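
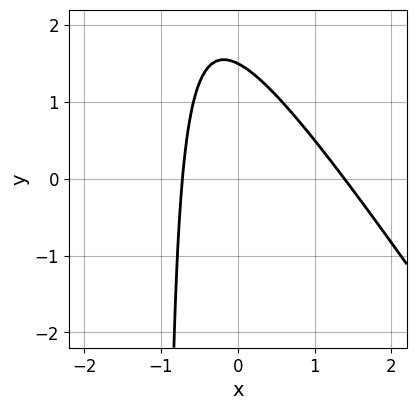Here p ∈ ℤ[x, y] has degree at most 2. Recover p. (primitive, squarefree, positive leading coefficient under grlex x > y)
3*x^2 + 2*x*y - 2*x + 2*y - 3

The degree is 2 — no degree-1 curve has this shape.
Matching integer coefficients to the picture gives p.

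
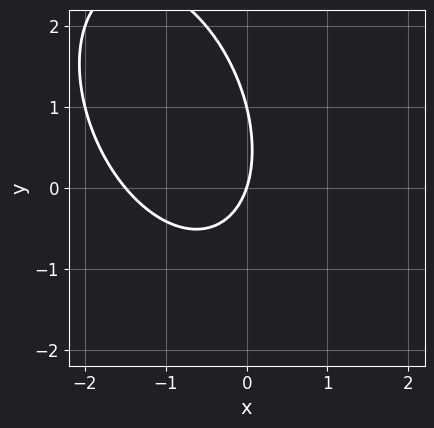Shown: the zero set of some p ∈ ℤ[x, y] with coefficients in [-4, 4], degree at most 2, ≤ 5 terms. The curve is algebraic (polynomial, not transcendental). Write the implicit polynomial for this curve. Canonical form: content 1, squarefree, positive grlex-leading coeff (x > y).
First, degree: the shape is more complex than any degree-1 curve, so deg p = 2.
Then, observable constraints: the y-axis gridline crossings are at y ∈ {0, 1}; it crosses the x-axis at the gridline x = 0.
Finally, fitting integer coefficients to these (and the overall shape) gives p.

2*x^2 + x*y + y^2 + 3*x - y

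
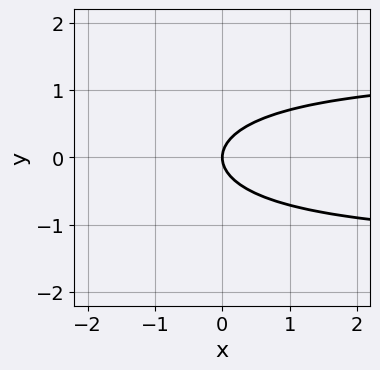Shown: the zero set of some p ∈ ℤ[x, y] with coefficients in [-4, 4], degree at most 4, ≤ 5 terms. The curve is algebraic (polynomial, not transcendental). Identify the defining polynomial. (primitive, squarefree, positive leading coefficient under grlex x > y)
x*y^2 + 3*y^2 - 2*x

The degree is 3 — the shape is more complex than any degree-2 curve.
Symmetries: the y ↦ −y reflection is a symmetry, so y appears only in even powers.
From the visible intercepts: one y-axis crossing is at y = 0; it crosses the x-axis at the gridline x = 0.
These observations pin down the coefficients.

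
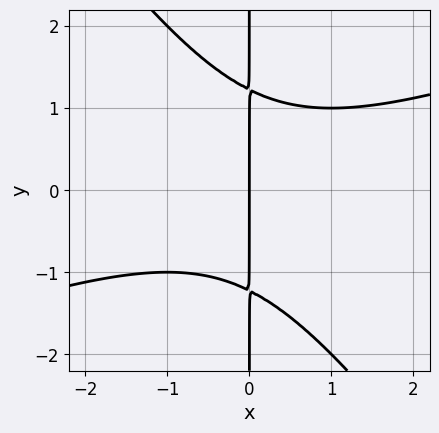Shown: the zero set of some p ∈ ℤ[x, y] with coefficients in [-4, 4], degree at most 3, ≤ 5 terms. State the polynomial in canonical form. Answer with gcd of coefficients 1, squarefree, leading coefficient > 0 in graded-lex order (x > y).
1. The degree is 3 — no degree-2 curve has this shape.
2. Against the integer gridlines: one x-axis crossing is at x = 0; every point of the y-axis in the box is on the curve.
3. The integer polynomial consistent with all of this is the stated p.

x^3 - 2*x^2*y - 2*x*y^2 + 3*x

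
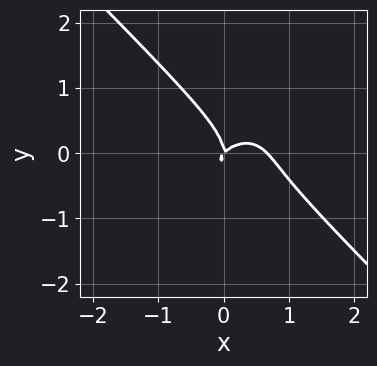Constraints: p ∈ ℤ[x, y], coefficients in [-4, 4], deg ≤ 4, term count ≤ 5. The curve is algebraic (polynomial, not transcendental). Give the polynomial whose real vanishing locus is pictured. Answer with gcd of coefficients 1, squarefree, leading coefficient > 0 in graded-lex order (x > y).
1. The degree is 3 — the shape is more complex than any degree-2 curve.
2. Checking where it meets the axes: it meets the y-axis at y = 0 (among the integer gridlines); it crosses the x-axis at the gridline x = 0.
3. Putting this together gives p.

3*x^3 + 3*y^3 - 2*x^2 + 2*x*y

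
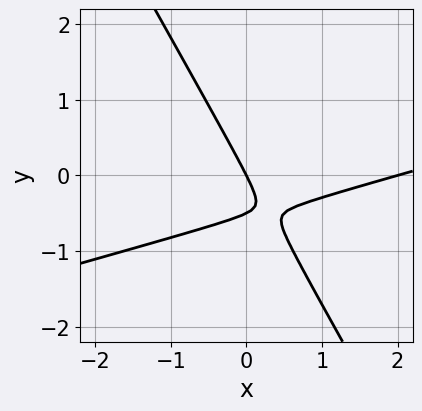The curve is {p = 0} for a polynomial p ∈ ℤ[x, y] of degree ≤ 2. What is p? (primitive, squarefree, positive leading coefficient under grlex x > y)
x^2 - 3*x*y - 2*y^2 - 2*x - y

deg p = 2. No degree-1 curve has this shape.
From the visible intercepts: it meets the y-axis at y = 0 (among the integer gridlines); the x-axis gridline crossings are at x ∈ {0, 2}.
Solving for integer coefficients yields p as stated.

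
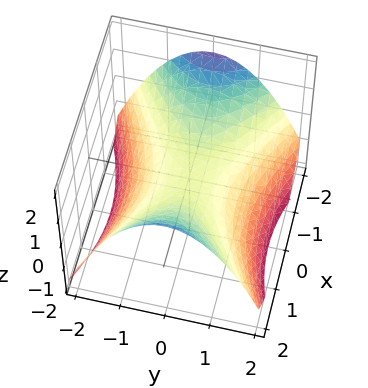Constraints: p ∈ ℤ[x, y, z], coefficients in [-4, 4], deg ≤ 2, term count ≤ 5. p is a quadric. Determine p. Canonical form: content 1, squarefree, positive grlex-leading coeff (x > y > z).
x^2 - 2*y^2 - 3*z

1. The degree is 2 — a hyperbolic paraboloid; a quadric.
2. Symmetries: it's symmetric under x → −x, forcing even powers of x; the y ↦ −y reflection is a symmetry, so y appears only in even powers.
3. From the visible intercepts: one z-axis crossing is at z = 0; it meets the x-axis at x = 0 (among the integer gridlines).
4. Assembling these constraints gives the stated polynomial.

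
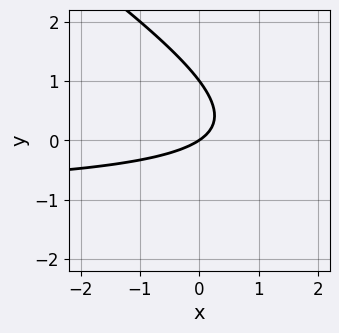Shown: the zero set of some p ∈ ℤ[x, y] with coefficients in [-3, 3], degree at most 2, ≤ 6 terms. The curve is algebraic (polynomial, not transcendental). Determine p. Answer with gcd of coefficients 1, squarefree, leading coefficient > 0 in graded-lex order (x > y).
2*x*y + 3*y^2 + 2*x - 3*y

First, degree: a generic line meets the curve in up to 2 points, so deg p = 2.
Next, observable constraints: among the integer gridlines, it crosses the y-axis at y ∈ {0, 1}; it meets the x-axis at x = 0 (among the integer gridlines).
Finally, matching integer coefficients to the picture gives p.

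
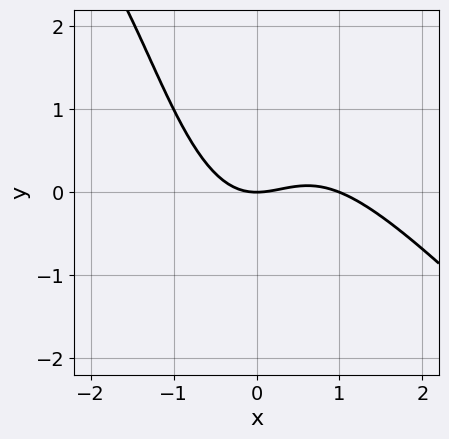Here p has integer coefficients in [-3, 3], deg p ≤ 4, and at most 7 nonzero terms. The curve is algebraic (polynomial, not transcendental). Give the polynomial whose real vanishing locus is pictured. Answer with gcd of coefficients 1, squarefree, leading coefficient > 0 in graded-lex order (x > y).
(a) deg p = 3. A generic line meets the curve in up to 3 points.
(b) Against the integer gridlines: it crosses the y-axis at the gridline y = 0; among the integer gridlines, it crosses the x-axis at x ∈ {0, 1}.
(c) Fitting integer coefficients to these (and the overall shape) gives p.

2*x^3 + 2*x^2*y - 2*x^2 - y^2 + 3*y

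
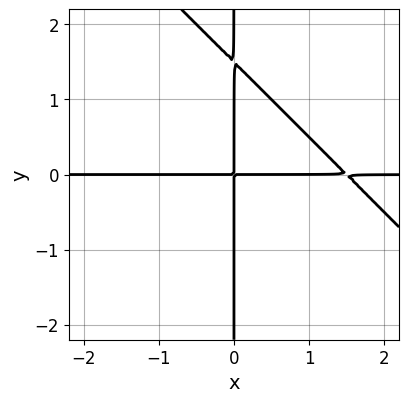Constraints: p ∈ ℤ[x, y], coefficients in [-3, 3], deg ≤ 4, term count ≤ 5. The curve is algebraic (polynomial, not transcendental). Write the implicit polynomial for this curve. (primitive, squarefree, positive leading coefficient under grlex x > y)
(a) deg p = 3. No degree-2 curve has this shape.
(b) Checking where it meets the axes: the visible y-axis segment lies entirely on the curve; every point of the x-axis in the box is on the curve.
(c) Putting this together gives p.

2*x^2*y + 2*x*y^2 - 3*x*y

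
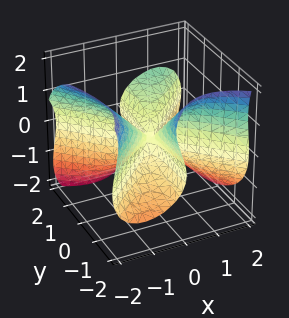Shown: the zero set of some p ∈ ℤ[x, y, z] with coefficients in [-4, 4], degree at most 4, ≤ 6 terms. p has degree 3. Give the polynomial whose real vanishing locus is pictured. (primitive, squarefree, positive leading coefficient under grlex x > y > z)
x^3 - x*y^2 + y*z^2 + z^3

First, degree: the shape is more complex than any degree-2 surface, so deg p = 3.
Next, from the visible intercepts: it meets the x-axis at x = 0 (among the integer gridlines); one z-axis crossing is at z = 0.
Finally, assembling these constraints gives the stated polynomial.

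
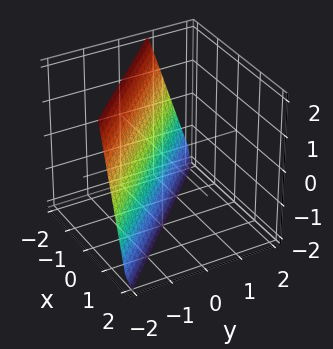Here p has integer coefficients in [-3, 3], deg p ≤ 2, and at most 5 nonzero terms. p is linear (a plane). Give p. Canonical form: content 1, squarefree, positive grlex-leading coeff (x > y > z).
3*x + 3*y + z + 2

1. deg p = 1. The surface is flat (a plane).
2. Against the integer gridlines: it meets the z-axis at z = -2 (among the integer gridlines).
3. Solving for integer coefficients yields p as stated.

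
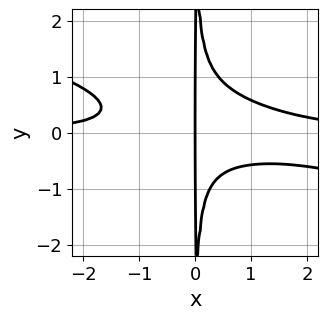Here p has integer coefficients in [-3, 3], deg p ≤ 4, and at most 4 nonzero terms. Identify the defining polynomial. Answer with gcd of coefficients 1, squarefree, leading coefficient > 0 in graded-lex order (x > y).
x^3*y + 3*x^2*y^2 - x^2*y - x

1. deg p = 4. The shape is more complex than any degree-3 curve.
2. Reading off the gridlines: the visible y-axis segment lies entirely on the curve; it meets the x-axis at x = 0 (among the integer gridlines).
3. Solving for integer coefficients yields p as stated.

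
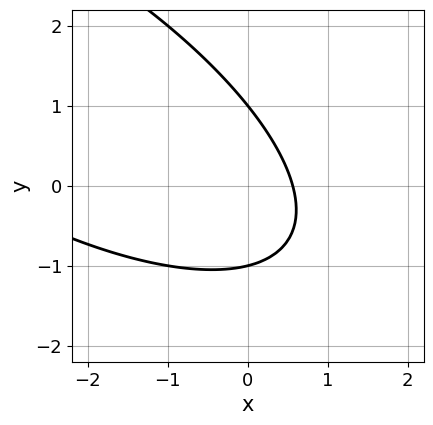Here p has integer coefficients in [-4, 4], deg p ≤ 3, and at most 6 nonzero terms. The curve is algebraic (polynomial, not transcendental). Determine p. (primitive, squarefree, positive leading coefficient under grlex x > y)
First, deg p = 2. No degree-1 curve has this shape.
Then, from the axis intercepts and sections: among the integer gridlines, it crosses the y-axis at y ∈ {-1, 1}.
Finally, matching integer coefficients to the picture gives p.

x^2 + 2*x*y + 2*y^2 + 3*x - 2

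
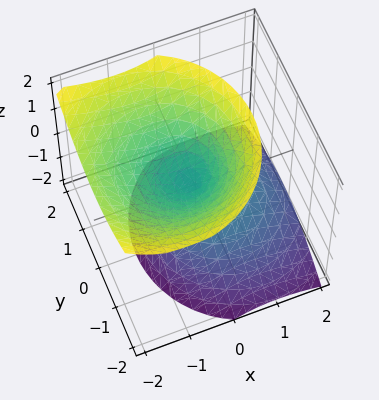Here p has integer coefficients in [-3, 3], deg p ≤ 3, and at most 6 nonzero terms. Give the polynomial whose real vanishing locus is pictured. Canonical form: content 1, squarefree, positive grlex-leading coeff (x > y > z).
x^2 + x*z + y^2 - z^2

The picture has 2 separate pieces.
deg p = 2.
Checking where it meets the axes: it meets the z-axis at z = 0 (among the integer gridlines); one y-axis crossing is at y = 0; it crosses the x-axis at the gridline x = 0.
Solving for integer coefficients yields p as stated.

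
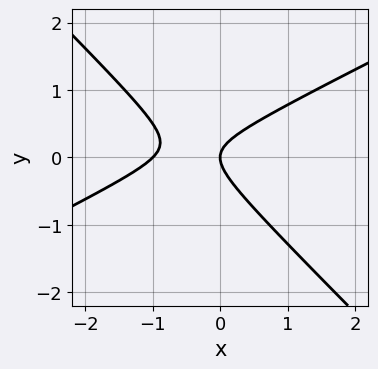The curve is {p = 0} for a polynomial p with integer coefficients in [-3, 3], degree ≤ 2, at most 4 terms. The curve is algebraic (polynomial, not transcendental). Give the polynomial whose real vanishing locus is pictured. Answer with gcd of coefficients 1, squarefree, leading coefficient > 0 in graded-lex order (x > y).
First, the degree is 2 — the shape is more complex than any degree-1 curve.
Then, against the integer gridlines: it meets the y-axis at y = 0 (among the integer gridlines); the x-axis gridline crossings are at x ∈ {-1, 0}.
Finally, together with the visible shape, these determine p as stated.

x^2 - x*y - 2*y^2 + x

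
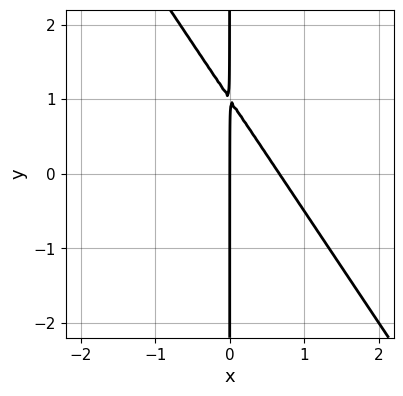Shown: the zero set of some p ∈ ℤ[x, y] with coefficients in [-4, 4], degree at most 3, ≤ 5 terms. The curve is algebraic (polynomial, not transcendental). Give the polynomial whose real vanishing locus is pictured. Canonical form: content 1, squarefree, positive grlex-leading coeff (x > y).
3*x^2 + 2*x*y - 2*x

(a) The degree is 2 — no degree-1 curve has this shape.
(b) From the visible intercepts: every point of the y-axis in the box is on the curve; it meets the x-axis at x = 0 (among the integer gridlines).
(c) Together with the visible shape, these determine p as stated.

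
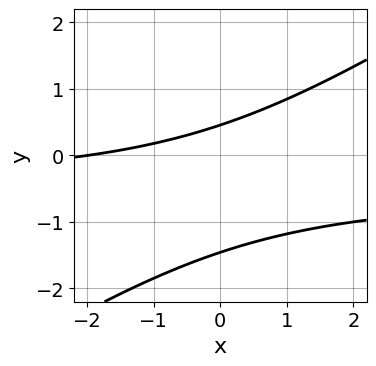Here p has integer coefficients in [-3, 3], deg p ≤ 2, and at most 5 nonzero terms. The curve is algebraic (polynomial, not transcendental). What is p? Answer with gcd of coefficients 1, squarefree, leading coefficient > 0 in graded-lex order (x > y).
2*x*y - 3*y^2 + x - 3*y + 2

(a) Degree: no degree-1 curve has this shape, so deg p = 2.
(b) From the visible intercepts: it meets the x-axis at x = -2 (among the integer gridlines).
(c) Fitting integer coefficients to these (and the overall shape) gives p.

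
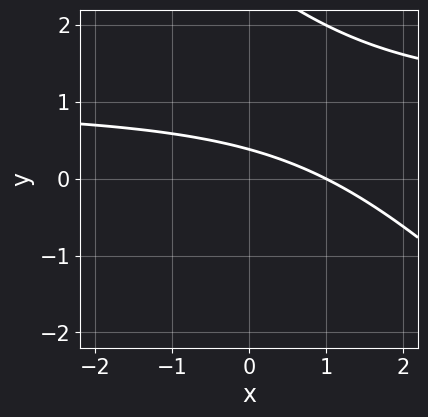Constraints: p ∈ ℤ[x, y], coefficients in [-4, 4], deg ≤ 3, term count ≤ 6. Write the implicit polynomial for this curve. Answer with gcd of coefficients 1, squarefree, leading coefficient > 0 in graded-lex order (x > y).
1. The degree is 2 — the shape is more complex than any degree-1 curve.
2. Reading off the gridlines: it crosses the x-axis at the gridline x = 1.
3. Putting this together gives p.

x*y + y^2 - x - 3*y + 1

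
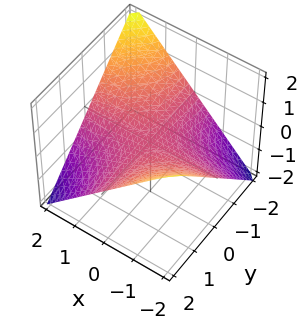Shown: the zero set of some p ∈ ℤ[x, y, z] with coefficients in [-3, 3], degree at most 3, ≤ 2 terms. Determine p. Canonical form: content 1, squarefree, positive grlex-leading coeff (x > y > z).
x*y + 2*z

First, deg p = 2. A hyperbolic paraboloid; a quadric.
Then, checking where it meets the axes: every point of the x-axis in the box is on the surface; every point of the y-axis in the box is on the surface.
Finally, together with the visible shape, these determine p as stated.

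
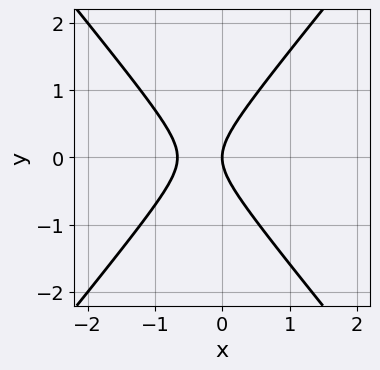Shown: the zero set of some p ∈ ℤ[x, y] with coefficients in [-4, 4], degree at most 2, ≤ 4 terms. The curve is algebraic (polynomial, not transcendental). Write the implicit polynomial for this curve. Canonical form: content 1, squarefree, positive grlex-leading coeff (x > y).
First, degree: no degree-1 curve has this shape, so deg p = 2.
Then, symmetries: the y ↦ −y reflection is a symmetry, so y appears only in even powers.
Then, checking where it meets the axes: one y-axis crossing is at y = 0; one x-axis crossing is at x = 0.
Finally, assembling these constraints gives the stated polynomial.

3*x^2 - 2*y^2 + 2*x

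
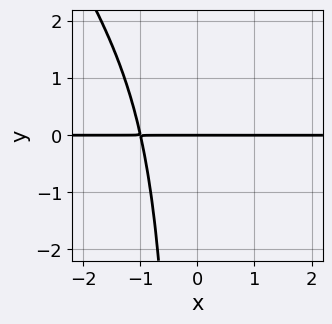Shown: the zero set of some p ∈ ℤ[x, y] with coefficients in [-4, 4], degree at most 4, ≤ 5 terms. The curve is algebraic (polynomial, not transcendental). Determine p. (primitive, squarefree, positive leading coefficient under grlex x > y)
Degree: the shape is more complex than any degree-3 curve, so deg p = 4.
Observable constraints: it meets the y-axis at y = 0 (among the integer gridlines); the visible x-axis segment lies entirely on the curve.
Together with the visible shape, these determine p as stated.

3*x^3*y + 2*x^2*y^2 + 3*y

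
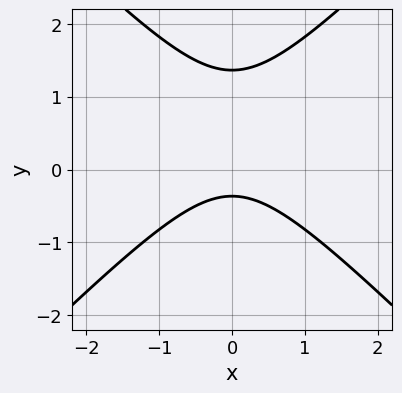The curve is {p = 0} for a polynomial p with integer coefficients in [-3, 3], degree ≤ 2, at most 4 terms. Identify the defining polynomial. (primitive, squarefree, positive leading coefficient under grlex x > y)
(a) deg p = 2. The shape is more complex than any degree-1 curve.
(b) Symmetries: it's symmetric under x → −x, forcing even powers of x.
(c) Checking where it meets the axes: no x-intercept at any integer in the box.
(d) Together with the visible shape, these determine p as stated.

2*x^2 - 2*y^2 + 2*y + 1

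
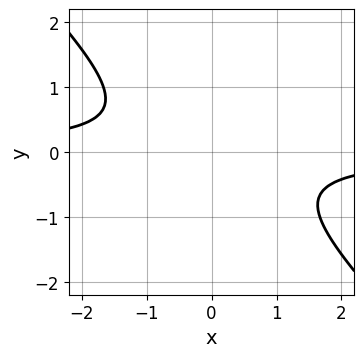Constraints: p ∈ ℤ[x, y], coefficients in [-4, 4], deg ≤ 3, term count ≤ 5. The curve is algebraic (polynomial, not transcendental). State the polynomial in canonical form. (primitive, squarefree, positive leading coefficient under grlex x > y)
3*x*y + 3*y^2 + 2

1. deg p = 2. A generic line meets the curve in up to 2 points.
2. Observable constraints: no x-intercept at any integer in the box; the curve avoids every integer y-axis point in the box.
3. Solving for integer coefficients yields p as stated.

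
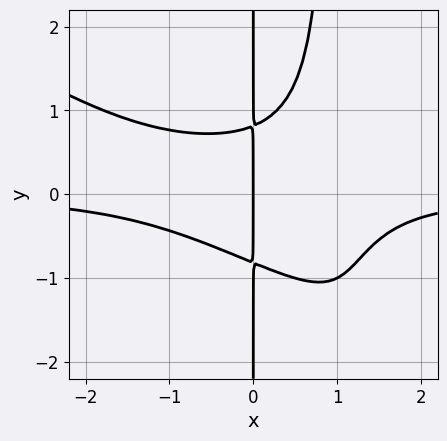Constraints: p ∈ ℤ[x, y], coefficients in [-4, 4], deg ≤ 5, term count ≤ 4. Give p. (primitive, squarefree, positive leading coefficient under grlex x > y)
First, degree: the shape is more complex than any degree-3 curve, so deg p = 4.
Then, from the axis intercepts and sections: it meets the x-axis at x = 0 (among the integer gridlines); every point of the y-axis in the box is on the curve.
Finally, matching integer coefficients to the picture gives p.

2*x^3*y + 3*x^2*y^2 - 3*x*y^2 + 2*x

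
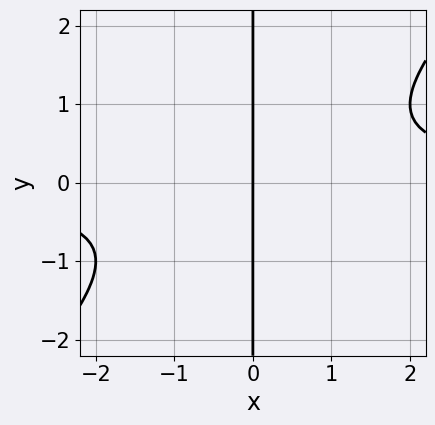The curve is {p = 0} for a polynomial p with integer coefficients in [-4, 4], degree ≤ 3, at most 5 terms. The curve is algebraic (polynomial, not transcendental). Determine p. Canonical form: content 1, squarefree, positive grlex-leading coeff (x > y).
x^2*y - x*y^2 - x

The degree is 3 — no degree-2 curve has this shape.
From the visible intercepts: the visible y-axis segment lies entirely on the curve; one x-axis crossing is at x = 0.
Assembling these constraints gives the stated polynomial.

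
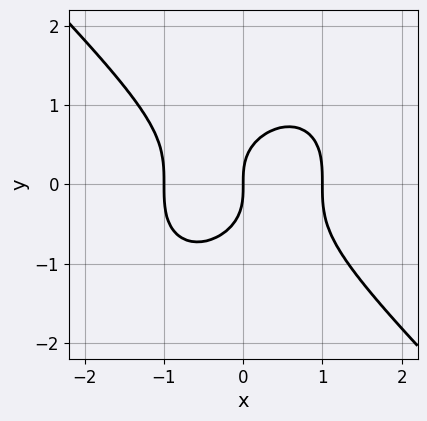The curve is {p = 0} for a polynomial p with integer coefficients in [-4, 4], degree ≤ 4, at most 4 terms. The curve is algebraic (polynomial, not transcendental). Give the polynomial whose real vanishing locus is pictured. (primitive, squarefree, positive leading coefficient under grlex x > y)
x^3 + y^3 - x

First, degree: a generic line meets the curve in up to 3 points, so deg p = 3.
Next, observable constraints: the x-axis gridline crossings are at x ∈ {-1, 0, 1}; it meets the y-axis at y = 0 (among the integer gridlines).
Finally, solving for integer coefficients yields p as stated.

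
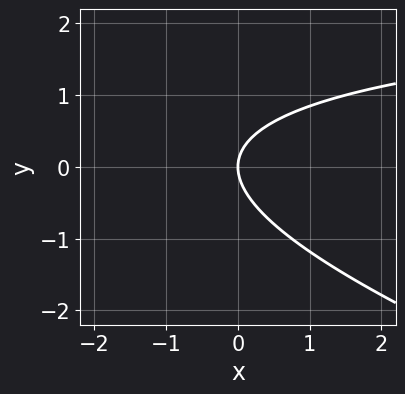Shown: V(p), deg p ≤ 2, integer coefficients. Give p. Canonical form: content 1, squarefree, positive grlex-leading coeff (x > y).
x*y + 3*y^2 - 3*x

deg p = 2.
Against the integer gridlines: it meets the x-axis at x = 0 (among the integer gridlines); it crosses the y-axis at the gridline y = 0.
Solving for integer coefficients yields p as stated.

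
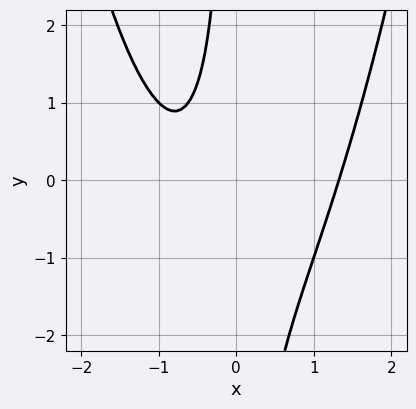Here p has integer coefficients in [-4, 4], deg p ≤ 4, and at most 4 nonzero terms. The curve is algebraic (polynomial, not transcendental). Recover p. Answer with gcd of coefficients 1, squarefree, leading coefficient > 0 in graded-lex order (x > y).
(a) deg p = 3. No degree-2 curve has this shape.
(b) From the axis intercepts and sections: it misses every integer gridline on the y-axis.
(c) Fitting integer coefficients to these (and the overall shape) gives p.

x^3 - x*y - x - 1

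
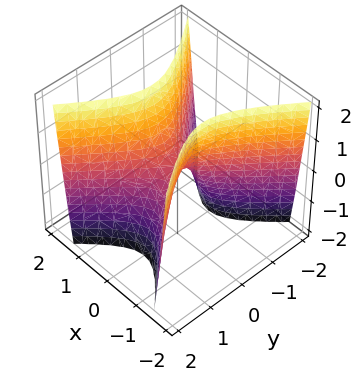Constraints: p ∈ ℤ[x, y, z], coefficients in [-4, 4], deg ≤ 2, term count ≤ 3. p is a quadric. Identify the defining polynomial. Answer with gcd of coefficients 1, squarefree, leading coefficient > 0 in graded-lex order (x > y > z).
3*x^2 - 2*y^2 - z

1. The degree is 2 — a saddle surface; a quadric.
2. Symmetries: mirror symmetry x ↦ −x ⇒ only even powers of x; mirror symmetry y ↦ −y ⇒ only even powers of y.
3. Against the integer gridlines: it meets the z-axis at z = 0 (among the integer gridlines); it crosses the x-axis at the gridline x = 0; one y-axis crossing is at y = 0.
4. Putting this together gives p.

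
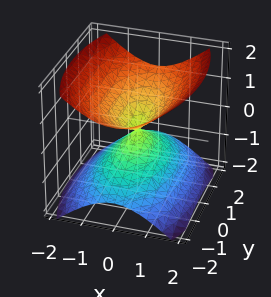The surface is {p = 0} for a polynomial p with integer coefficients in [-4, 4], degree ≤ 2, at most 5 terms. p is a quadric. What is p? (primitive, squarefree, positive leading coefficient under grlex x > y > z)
First, I count 2 distinct pieces. They look like related sheets of one shape, so recover p as a whole.
Next, deg p = 2. A double cone through the origin; a quadric.
Next, symmetries: the y ↦ −y reflection is a symmetry, so y appears only in even powers; mirror symmetry z ↦ −z ⇒ only even powers of z; the x ↦ −x reflection is a symmetry, so x appears only in even powers.
Then, reading off the gridlines: it crosses the y-axis at the gridline y = 0; it crosses the x-axis at the gridline x = 0; it crosses the z-axis at the gridline z = 0.
Finally, these observations pin down the coefficients.

3*x^2 + y^2 - 3*z^2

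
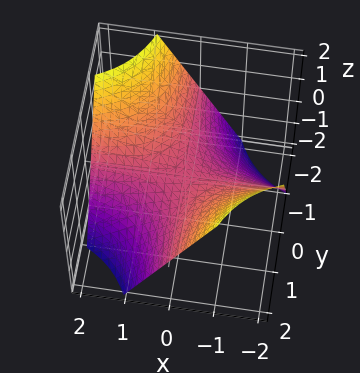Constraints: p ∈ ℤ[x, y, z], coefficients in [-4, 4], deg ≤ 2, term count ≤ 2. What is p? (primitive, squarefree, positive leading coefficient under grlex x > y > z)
x*y + z

The degree is 2 — a hyperbolic paraboloid; a quadric.
From the visible intercepts: the visible y-axis segment lies entirely on the surface; every point of the x-axis in the box is on the surface; it crosses the z-axis at the gridline z = 0.
These observations pin down the coefficients.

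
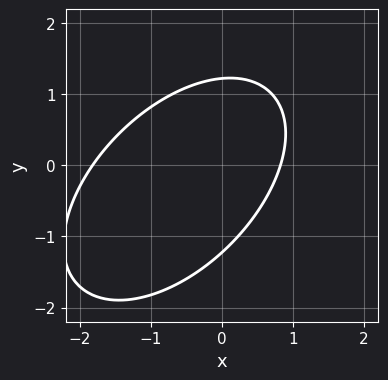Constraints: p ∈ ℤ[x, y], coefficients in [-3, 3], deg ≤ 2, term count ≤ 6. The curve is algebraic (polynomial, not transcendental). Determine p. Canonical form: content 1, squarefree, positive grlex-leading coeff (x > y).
First, deg p = 2. No degree-1 curve has this shape.
Finally, solving for integer coefficients yields p as stated.

2*x^2 - 2*x*y + 2*y^2 + 2*x - 3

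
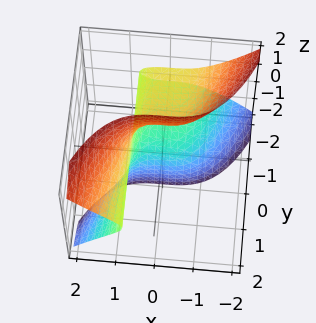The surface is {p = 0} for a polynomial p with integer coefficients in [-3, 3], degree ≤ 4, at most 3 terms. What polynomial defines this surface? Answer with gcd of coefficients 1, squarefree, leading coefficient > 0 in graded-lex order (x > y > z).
First, the degree is 3 — the shape is more complex than any degree-2 surface.
Next, from the axis intercepts and sections: it misses every integer gridline on the y-axis; the surface avoids every integer z-axis point in the box.
Finally, assembling these constraints gives the stated polynomial.

2*x^3 - 3*y*z^2 - 1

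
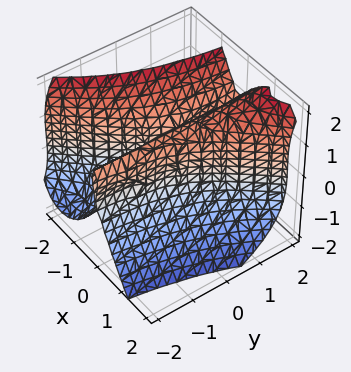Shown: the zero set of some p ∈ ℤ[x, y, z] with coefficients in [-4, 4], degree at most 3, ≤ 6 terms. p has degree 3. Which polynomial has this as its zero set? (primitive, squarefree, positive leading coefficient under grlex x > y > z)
3*x^3 - 3*x^2*y + z^3 - z^2 - x

(a) The degree is 3 — a generic line meets the surface in up to 3 points.
(b) From the visible intercepts: the z-axis gridline crossings are at z ∈ {0, 1}; the visible y-axis segment lies entirely on the surface; one x-axis crossing is at x = 0.
(c) Solving for integer coefficients yields p as stated.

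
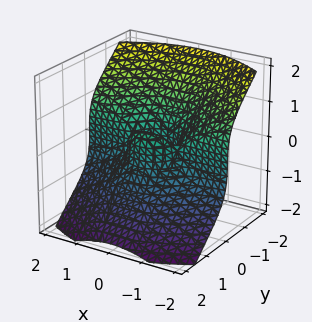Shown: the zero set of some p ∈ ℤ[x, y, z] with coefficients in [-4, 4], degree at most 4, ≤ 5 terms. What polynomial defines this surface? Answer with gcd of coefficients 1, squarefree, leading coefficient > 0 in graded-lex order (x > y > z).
2*x^2*y + 2*y^3 + 2*z^3 - y

First, the degree is 3 — the shape is more complex than any degree-2 surface.
Next, observable constraints: one z-axis crossing is at z = 0; one y-axis crossing is at y = 0; the visible x-axis segment lies entirely on the surface.
Finally, assembling these constraints gives the stated polynomial.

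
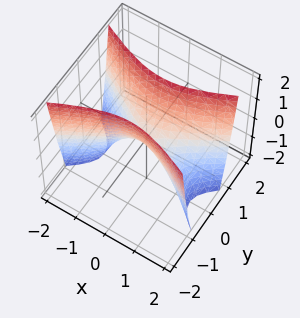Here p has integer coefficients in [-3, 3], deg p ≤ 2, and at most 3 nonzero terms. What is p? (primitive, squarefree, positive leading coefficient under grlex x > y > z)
x^2 - 3*y^2 + z

First, degree: a saddle surface; a quadric, so deg p = 2.
Then, symmetries: the y ↦ −y reflection is a symmetry, so y appears only in even powers; it's symmetric under x → −x, forcing even powers of x.
Then, from the visible intercepts: it meets the x-axis at x = 0 (among the integer gridlines); one z-axis crossing is at z = 0; it crosses the y-axis at the gridline y = 0.
Finally, fitting integer coefficients to these (and the overall shape) gives p.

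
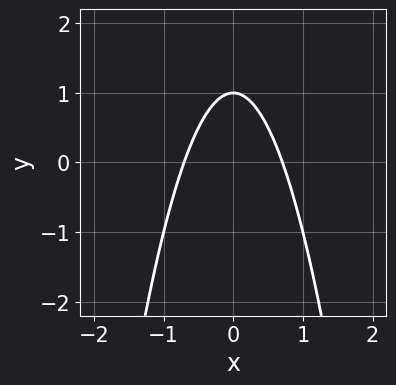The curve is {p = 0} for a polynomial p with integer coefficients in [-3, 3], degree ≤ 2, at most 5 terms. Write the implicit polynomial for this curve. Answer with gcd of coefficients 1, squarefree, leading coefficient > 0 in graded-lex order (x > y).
2*x^2 + y - 1

1. The degree is 2 — a generic line meets the curve in up to 2 points.
2. Symmetries: it's symmetric under x → −x, forcing even powers of x.
3. Against the integer gridlines: it crosses the y-axis at the gridline y = 1.
4. Matching integer coefficients to the picture gives p.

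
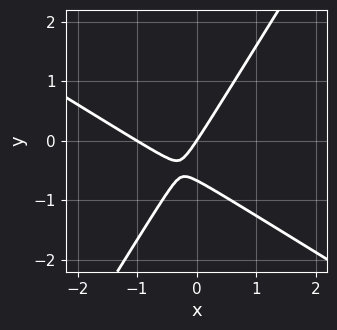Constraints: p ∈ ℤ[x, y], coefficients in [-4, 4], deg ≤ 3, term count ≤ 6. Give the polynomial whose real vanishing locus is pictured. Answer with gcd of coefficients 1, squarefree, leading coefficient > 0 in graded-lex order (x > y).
1. Degree: a generic line meets the curve in up to 2 points, so deg p = 2.
2. From the axis intercepts and sections: among the integer gridlines, it crosses the x-axis at x ∈ {-1, 0}; one y-axis crossing is at y = 0.
3. Putting this together gives p.

3*x^2 + 3*x*y - 3*y^2 + 3*x - 2*y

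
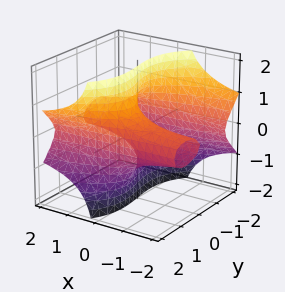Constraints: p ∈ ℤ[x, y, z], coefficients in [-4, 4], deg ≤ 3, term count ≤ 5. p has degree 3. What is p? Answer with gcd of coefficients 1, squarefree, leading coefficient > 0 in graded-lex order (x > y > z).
deg p = 3. No degree-2 surface has this shape.
Checking where it meets the axes: it crosses the y-axis at the gridline y = 0; the visible x-axis segment lies entirely on the surface.
The integer polynomial consistent with all of this is the stated p. Check: (0, 0, -1) on the z-axis lies on the surface, and p(0, 0, -1) = 0. ✓

3*x*z^2 - y^3 + 2*y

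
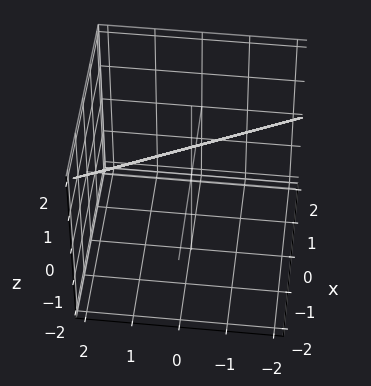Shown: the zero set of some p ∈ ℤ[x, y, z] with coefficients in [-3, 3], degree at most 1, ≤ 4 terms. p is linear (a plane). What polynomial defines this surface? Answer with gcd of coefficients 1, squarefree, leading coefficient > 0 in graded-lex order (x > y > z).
2*x + y + 2*z - 2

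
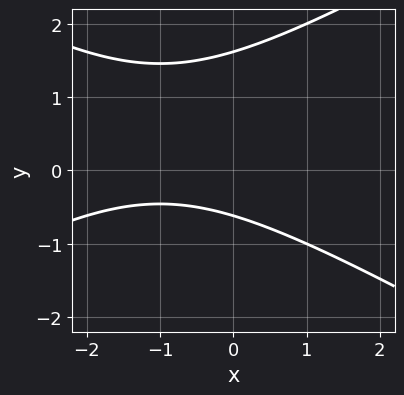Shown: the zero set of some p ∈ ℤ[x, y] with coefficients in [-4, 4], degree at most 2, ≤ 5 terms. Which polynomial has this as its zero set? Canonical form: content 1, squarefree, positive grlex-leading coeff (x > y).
x^2 - 3*y^2 + 2*x + 3*y + 3

First, the degree is 2 — a generic line meets the curve in up to 2 points.
Then, from the visible intercepts: the curve avoids every integer x-axis point in the box.
Finally, assembling these constraints gives the stated polynomial.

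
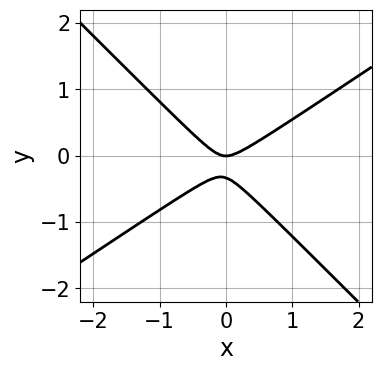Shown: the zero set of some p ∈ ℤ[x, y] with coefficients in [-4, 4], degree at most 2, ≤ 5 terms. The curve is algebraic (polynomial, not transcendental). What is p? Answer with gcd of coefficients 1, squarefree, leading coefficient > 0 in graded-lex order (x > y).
2*x^2 - x*y - 3*y^2 - y

(a) deg p = 2. No degree-1 curve has this shape.
(b) From the axis intercepts and sections: it meets the x-axis at x = 0 (among the integer gridlines); it meets the y-axis at y = 0 (among the integer gridlines).
(c) Solving for integer coefficients yields p as stated.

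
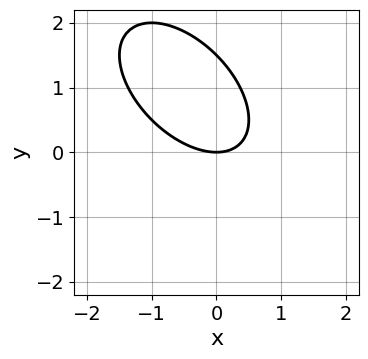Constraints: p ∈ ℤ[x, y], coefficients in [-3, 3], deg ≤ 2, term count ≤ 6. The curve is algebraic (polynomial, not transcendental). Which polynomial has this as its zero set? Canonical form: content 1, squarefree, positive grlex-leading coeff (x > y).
(a) deg p = 2.
(b) From the axis intercepts and sections: it meets the x-axis at x = 0 (among the integer gridlines); it meets the y-axis at y = 0 (among the integer gridlines).
(c) Together with the visible shape, these determine p as stated.

2*x^2 + 2*x*y + 2*y^2 - 3*y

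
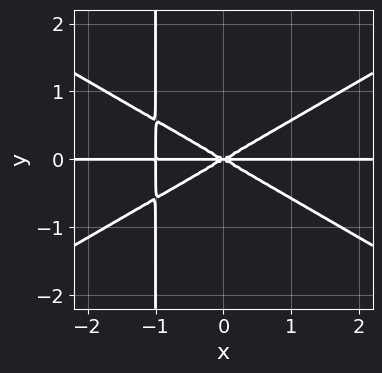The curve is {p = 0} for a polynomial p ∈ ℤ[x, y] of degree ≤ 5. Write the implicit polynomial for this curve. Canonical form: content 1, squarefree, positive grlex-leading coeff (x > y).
x^3*y - 3*x*y^3 + x^2*y - 3*y^3

First, deg p = 4. A generic line meets the curve in up to 4 points.
Then, from the axis intercepts and sections: the visible x-axis segment lies entirely on the curve; it crosses the y-axis at the gridline y = 0.
Finally, the integer polynomial consistent with all of this is the stated p.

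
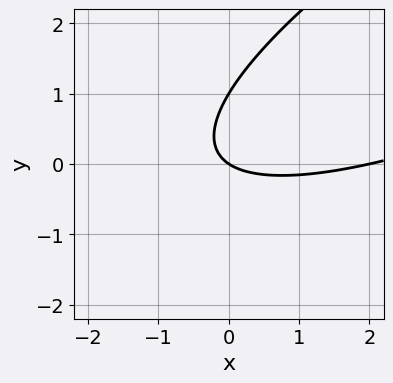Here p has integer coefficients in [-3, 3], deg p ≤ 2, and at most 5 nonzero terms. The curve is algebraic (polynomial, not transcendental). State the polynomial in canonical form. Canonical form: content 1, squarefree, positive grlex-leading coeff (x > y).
x^2 - 3*x*y + 3*y^2 - 2*x - 3*y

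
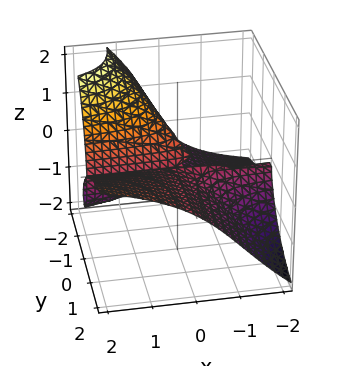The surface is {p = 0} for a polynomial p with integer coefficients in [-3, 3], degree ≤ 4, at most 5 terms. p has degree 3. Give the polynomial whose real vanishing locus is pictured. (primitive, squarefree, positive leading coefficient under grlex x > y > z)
3*x*y^2 - 3*x*y*z - 3*y^2*z - 2*z^3 - 3*y*z

1. The degree is 3 — no degree-2 surface has this shape.
2. From the visible intercepts: every point of the x-axis in the box is on the surface; it meets the z-axis at z = 0 (among the integer gridlines); every point of the y-axis in the box is on the surface.
3. Together with the visible shape, these determine p as stated.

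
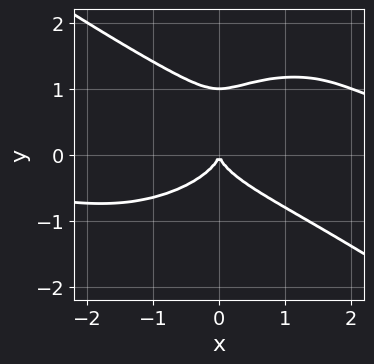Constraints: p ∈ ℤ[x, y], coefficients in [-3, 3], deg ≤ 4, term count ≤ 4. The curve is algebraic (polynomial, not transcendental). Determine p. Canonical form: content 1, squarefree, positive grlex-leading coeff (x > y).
First, deg p = 4. The shape is more complex than any degree-3 curve.
Then, reading off the gridlines: it crosses the x-axis at the gridline x = 0; the y-axis gridline crossings are at y ∈ {0, 1}.
Finally, together with the visible shape, these determine p as stated.

x^3*y + 3*y^4 - 3*y^3 - 2*x^2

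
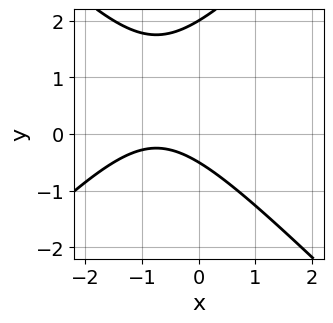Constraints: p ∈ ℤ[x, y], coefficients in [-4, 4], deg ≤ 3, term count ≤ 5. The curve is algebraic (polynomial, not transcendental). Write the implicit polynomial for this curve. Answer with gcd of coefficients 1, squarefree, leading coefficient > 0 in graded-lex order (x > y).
2*x^2 - 2*y^2 + 3*x + 3*y + 2

1. Degree: a generic line meets the curve in up to 2 points, so deg p = 2.
2. Reading off the gridlines: one y-axis crossing is at y = 2; no x-intercept at any integer in the box.
3. Solving for integer coefficients yields p as stated.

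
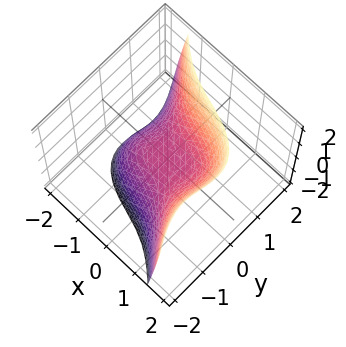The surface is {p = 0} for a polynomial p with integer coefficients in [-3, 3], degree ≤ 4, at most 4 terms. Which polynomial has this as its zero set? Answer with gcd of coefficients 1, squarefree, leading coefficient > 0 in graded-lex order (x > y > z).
First, the degree is 3 — no degree-2 surface has this shape.
Then, reading off the gridlines: one x-axis crossing is at x = 0; it meets the z-axis at z = 0 (among the integer gridlines).
Finally, together with the visible shape, these determine p as stated.

x^3 + 2*x*y^2 + 2*y^3 - 2*z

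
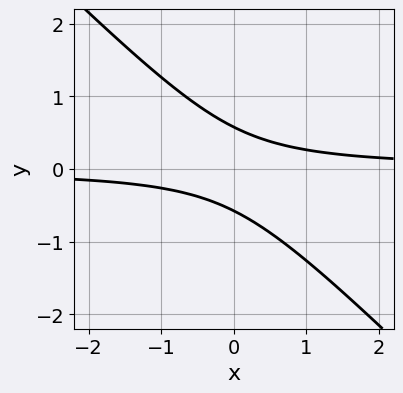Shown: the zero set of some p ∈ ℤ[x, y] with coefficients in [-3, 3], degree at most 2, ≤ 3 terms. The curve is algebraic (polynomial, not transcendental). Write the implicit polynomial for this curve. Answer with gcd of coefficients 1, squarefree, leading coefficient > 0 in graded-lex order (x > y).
3*x*y + 3*y^2 - 1

(a) deg p = 2. The shape is more complex than any degree-1 curve.
(b) Observable constraints: the curve avoids every integer x-axis point in the box.
(c) Solving for integer coefficients yields p as stated.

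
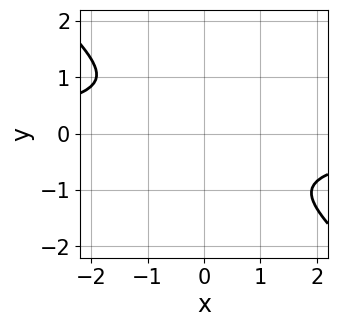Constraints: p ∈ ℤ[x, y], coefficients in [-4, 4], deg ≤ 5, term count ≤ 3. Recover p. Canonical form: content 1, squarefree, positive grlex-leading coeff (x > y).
1. deg p = 4. The shape is more complex than any degree-3 curve.
2. Putting this together gives p.

2*x^3*y + 3*y^4 + 3*x^2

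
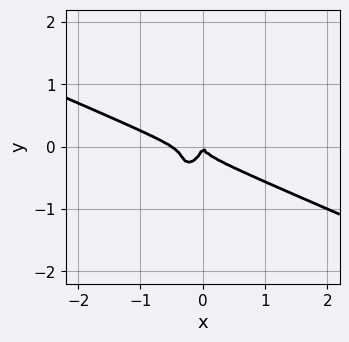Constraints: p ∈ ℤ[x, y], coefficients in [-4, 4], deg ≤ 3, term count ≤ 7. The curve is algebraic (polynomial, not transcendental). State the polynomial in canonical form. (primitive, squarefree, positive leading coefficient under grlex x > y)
First, deg p = 3.
Then, from the axis intercepts and sections: it meets the x-axis at x = 0 (among the integer gridlines); it meets the y-axis at y = 0 (among the integer gridlines).
Finally, fitting integer coefficients to these (and the overall shape) gives p.

2*x^3 + 3*x^2*y - 3*x*y^2 + 2*y^3 + x^2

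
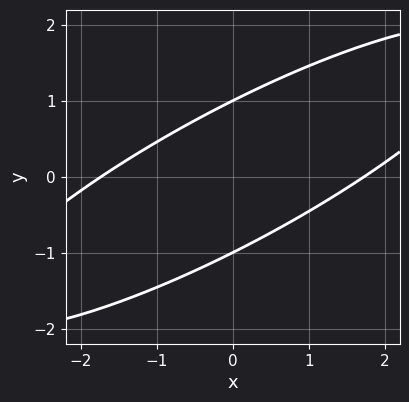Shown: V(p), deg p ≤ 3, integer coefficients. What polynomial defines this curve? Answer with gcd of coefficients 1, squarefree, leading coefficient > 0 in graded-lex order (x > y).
First, the degree is 2 — no degree-1 curve has this shape.
Then, from the axis intercepts and sections: the y-axis gridline crossings are at y ∈ {-1, 1}.
Finally, the integer polynomial consistent with all of this is the stated p.

x^2 - 3*x*y + 3*y^2 - 3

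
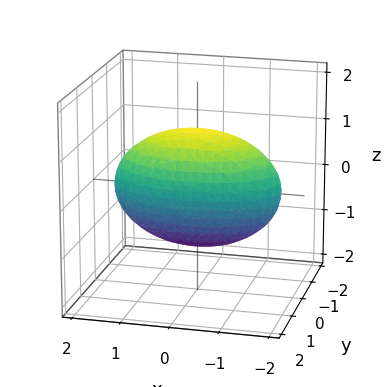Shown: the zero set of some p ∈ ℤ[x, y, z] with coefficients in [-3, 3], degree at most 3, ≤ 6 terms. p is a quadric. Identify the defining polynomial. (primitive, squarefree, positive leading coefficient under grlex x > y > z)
First, deg p = 2. A closed, bounded, convex surface; a quadric.
Next, symmetries: it's symmetric under y → −y, forcing even powers of y; it's symmetric under z → −z, forcing even powers of z; the x ↦ −x reflection is a symmetry, so x appears only in even powers.
Then, reading off the gridlines: the y-axis gridline crossings are at y ∈ {-1, 1}.
Finally, assembling these constraints gives the stated polynomial.

x^2 + 3*y^2 + 2*z^2 - 3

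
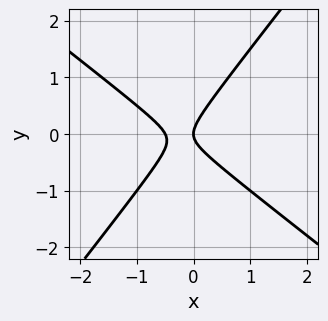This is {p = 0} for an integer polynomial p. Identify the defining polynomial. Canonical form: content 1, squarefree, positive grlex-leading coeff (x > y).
First, the degree is 2 — a generic line meets the curve in up to 2 points.
Next, against the integer gridlines: it meets the y-axis at y = 0 (among the integer gridlines); one x-axis crossing is at x = 0.
Finally, putting this together gives p.

2*x^2 + x*y - 2*y^2 + x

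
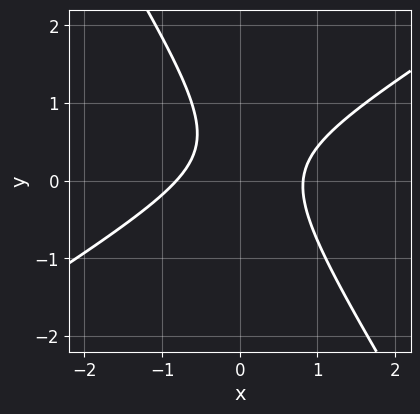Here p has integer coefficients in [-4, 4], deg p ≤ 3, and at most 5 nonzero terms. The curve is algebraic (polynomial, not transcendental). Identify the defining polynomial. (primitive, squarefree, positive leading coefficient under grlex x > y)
3*x^2 - 3*x*y - 3*y^2 + 2*y - 2

First, the degree is 2 — no degree-1 curve has this shape.
Next, checking where it meets the axes: the curve avoids every integer y-axis point in the box.
Finally, assembling these constraints gives the stated polynomial.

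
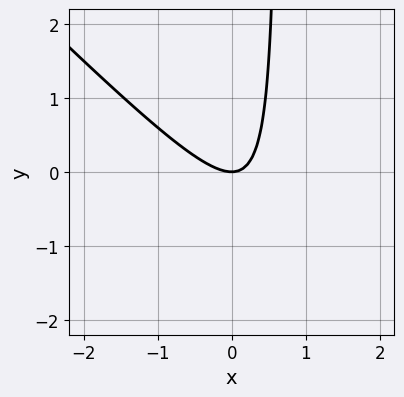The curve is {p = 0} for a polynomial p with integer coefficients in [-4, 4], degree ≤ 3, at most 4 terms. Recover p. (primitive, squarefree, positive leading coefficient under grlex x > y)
(a) The degree is 2 — no degree-1 curve has this shape.
(b) Reading off the gridlines: it meets the y-axis at y = 0 (among the integer gridlines); it crosses the x-axis at the gridline x = 0.
(c) Together with the visible shape, these determine p as stated.

3*x^2 + 3*x*y - 2*y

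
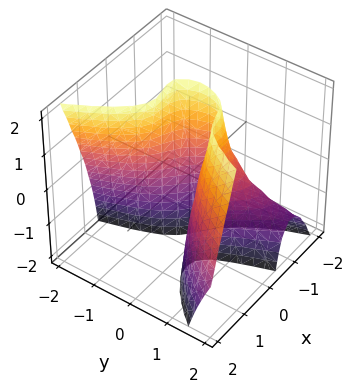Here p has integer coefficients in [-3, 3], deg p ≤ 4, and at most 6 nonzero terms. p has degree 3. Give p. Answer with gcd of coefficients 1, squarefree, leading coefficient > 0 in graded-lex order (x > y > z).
Degree: a generic line meets the surface in up to 3 points, so deg p = 3.
Observable constraints: the surface avoids every integer z-axis point in the box.
Assembling these constraints gives the stated polynomial.

3*x^3 + 2*x*y*z - 3*x*y - 2*y^2 + 1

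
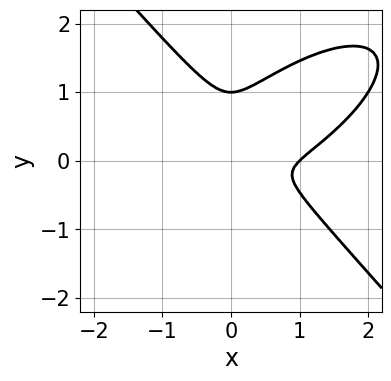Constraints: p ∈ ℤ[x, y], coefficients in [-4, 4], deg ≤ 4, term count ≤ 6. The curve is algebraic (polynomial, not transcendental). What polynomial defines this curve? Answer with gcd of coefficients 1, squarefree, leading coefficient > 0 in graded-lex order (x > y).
(a) Degree: no degree-2 curve has this shape, so deg p = 3.
(b) Reading off the gridlines: it meets the y-axis at y = 1 (among the integer gridlines); it crosses the x-axis at the gridline x = 1.
(c) Putting this together gives p.

2*x^3 - 2*x^2*y + 3*y^3 - 2*x^2 - 3*y^2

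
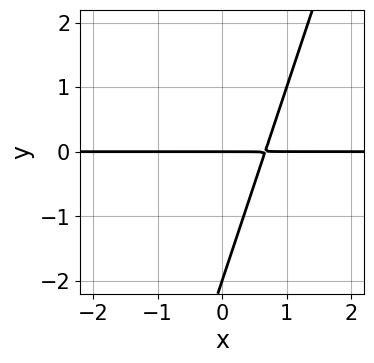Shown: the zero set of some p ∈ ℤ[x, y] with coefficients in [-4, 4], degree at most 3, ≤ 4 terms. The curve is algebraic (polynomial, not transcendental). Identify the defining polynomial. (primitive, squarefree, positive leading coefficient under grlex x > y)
1. Degree: a generic line meets the curve in up to 2 points, so deg p = 2.
2. From the axis intercepts and sections: the visible x-axis segment lies entirely on the curve; among the integer gridlines, it crosses the y-axis at y ∈ {-2, 0}.
3. Assembling these constraints gives the stated polynomial.

3*x*y - y^2 - 2*y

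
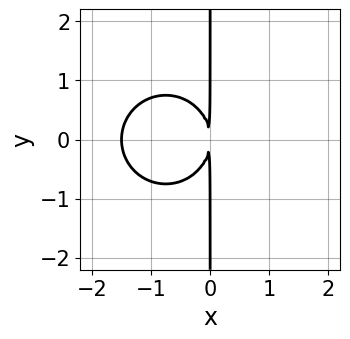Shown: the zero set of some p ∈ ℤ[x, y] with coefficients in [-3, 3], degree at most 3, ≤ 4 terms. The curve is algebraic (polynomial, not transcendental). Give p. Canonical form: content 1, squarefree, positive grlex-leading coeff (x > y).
1. deg p = 3. A generic line meets the curve in up to 3 points.
2. Symmetries: the y ↦ −y reflection is a symmetry, so y appears only in even powers.
3. Checking where it meets the axes: the visible y-axis segment lies entirely on the curve.
4. Together with the visible shape, these determine p as stated.

2*x^3 + 2*x*y^2 + 3*x^2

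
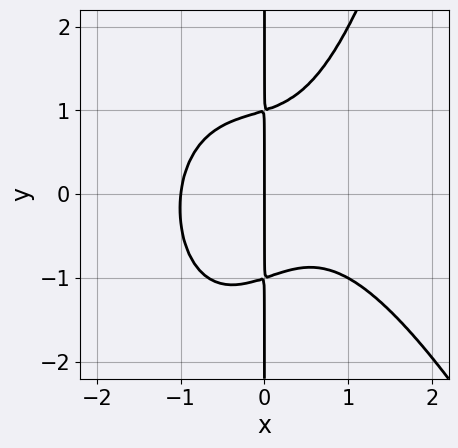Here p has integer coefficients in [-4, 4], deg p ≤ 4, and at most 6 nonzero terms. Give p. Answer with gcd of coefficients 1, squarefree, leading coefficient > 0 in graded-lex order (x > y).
Degree: a generic line meets the curve in up to 4 points, so deg p = 4.
Reading off the gridlines: the visible y-axis segment lies entirely on the curve; the x-axis gridline crossings are at x ∈ {-1, 0}.
Fitting integer coefficients to these (and the overall shape) gives p.

3*x^4 + x^3*y + 2*x^2*y - 3*x*y^2 + 3*x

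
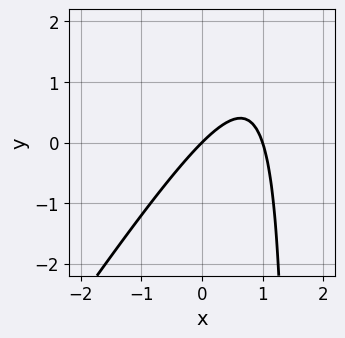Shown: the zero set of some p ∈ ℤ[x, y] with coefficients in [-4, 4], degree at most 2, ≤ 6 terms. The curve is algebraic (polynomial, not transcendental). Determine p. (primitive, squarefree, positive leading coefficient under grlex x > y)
(a) Degree: a generic line meets the curve in up to 2 points, so deg p = 2.
(b) Reading off the gridlines: it meets the y-axis at y = 0 (among the integer gridlines); the x-axis gridline crossings are at x ∈ {0, 1}.
(c) Matching integer coefficients to the picture gives p.

3*x^2 - 2*x*y - 3*x + 3*y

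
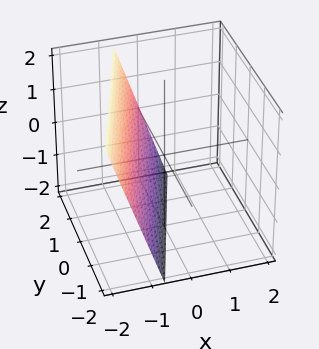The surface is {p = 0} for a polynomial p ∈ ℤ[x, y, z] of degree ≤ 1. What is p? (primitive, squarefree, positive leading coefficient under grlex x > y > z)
3*x - y + z + 2

1. The degree is 1 — the surface is flat (a plane).
2. Reading off the gridlines: one y-axis crossing is at y = 2; one z-axis crossing is at z = -2.
3. These observations pin down the coefficients.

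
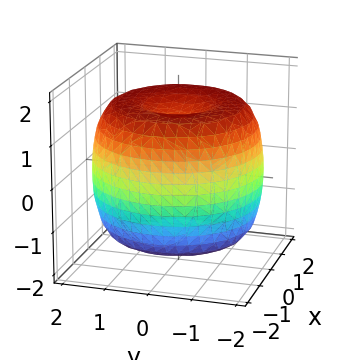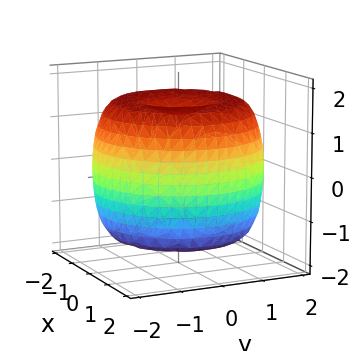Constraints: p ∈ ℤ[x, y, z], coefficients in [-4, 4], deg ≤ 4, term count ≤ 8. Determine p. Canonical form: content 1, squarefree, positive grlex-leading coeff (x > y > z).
x^4 + 2*x^2*y^2 + y^4 - 3*x^2 - 3*y^2 + 2*z^2 - 3

1. Degree: the shape is more complex than any degree-3 surface, so deg p = 4.
2. Symmetry: every cross-section ⟂ z is a circle, so x, y appear only via x² + y².
3. Checking where it meets the axes: a circular section at z = 1 has radius between 1 and 2.
4. Fitting integer coefficients to these (and the overall shape) gives p.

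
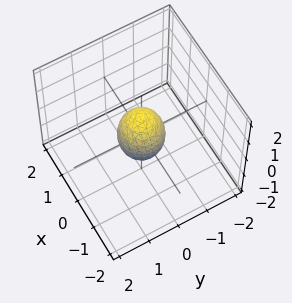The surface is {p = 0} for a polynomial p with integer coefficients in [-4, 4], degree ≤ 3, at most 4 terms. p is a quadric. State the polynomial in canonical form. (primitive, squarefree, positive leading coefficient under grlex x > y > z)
2*x^2 + 2*y^2 + z^2 - 1

1. The degree is 2 — a closed, bounded, convex surface; a quadric.
2. Symmetry: the surface is invariant under rotation about z: p = q(x² + y², z); the z ↦ −z reflection is a symmetry, so z appears only in even powers.
3. From the axis intercepts and sections: among the integer gridlines, it crosses the z-axis at z ∈ {-1, 1}; a circular section at z = 0 has radius between 0 and 1.
4. The integer polynomial consistent with all of this is the stated p.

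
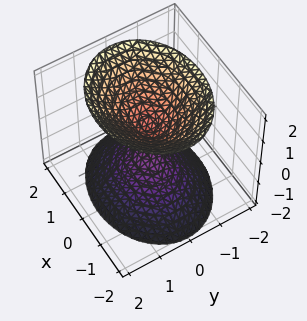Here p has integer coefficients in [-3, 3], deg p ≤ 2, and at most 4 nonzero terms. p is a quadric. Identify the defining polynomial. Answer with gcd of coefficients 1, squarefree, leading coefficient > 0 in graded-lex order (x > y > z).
(a) I count 2 distinct pieces.
(b) Degree: two sheets facing apart; a quadric, so deg p = 2.
(c) Symmetries: it's symmetric under z → −z, forcing even powers of z; mirror symmetry y ↦ −y ⇒ only even powers of y; the x ↦ −x reflection is a symmetry, so x appears only in even powers.
(d) Reading off the gridlines: the surface avoids every integer y-axis point in the box; it misses every integer gridline on the x-axis.
(e) Matching integer coefficients to the picture gives p.

2*x^2 + 3*y^2 - 2*z^2 + 1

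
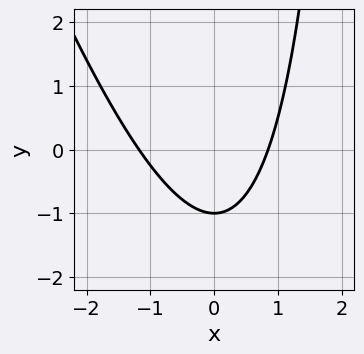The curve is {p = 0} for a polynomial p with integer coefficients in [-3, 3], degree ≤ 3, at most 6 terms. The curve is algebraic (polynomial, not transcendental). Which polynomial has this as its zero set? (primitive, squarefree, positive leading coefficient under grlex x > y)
1. The degree is 2 — the shape is more complex than any degree-1 curve.
2. From the visible intercepts: it crosses the y-axis at the gridline y = -1.
3. Putting this together gives p.

3*x^2 + x*y + x - 3*y - 3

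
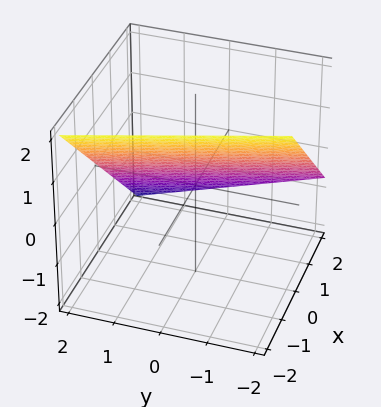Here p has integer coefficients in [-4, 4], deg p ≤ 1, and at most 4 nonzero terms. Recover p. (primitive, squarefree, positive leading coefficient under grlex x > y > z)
First, deg p = 1. Every cross-section is a straight line — this is a plane.
Then, from the visible intercepts: it meets the y-axis at y = 2 (among the integer gridlines).
Finally, these observations pin down the coefficients.

3*x + y + 3*z - 2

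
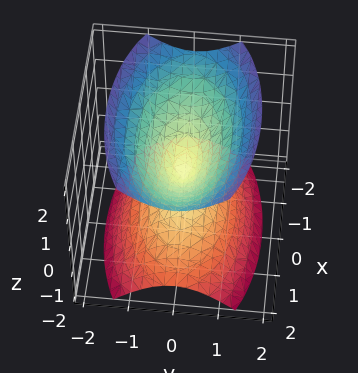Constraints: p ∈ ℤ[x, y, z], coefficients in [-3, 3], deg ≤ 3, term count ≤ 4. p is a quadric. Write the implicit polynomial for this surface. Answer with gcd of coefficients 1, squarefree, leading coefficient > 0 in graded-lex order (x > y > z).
x^2 + 3*y^2 - 2*z^2

1. There are 2 components.
2. deg p = 2.
3. Symmetries: mirror symmetry z ↦ −z ⇒ only even powers of z; it's symmetric under y → −y, forcing even powers of y; mirror symmetry x ↦ −x ⇒ only even powers of x.
4. Observable constraints: one z-axis crossing is at z = 0; one x-axis crossing is at x = 0.
5. Together with the visible shape, these determine p as stated.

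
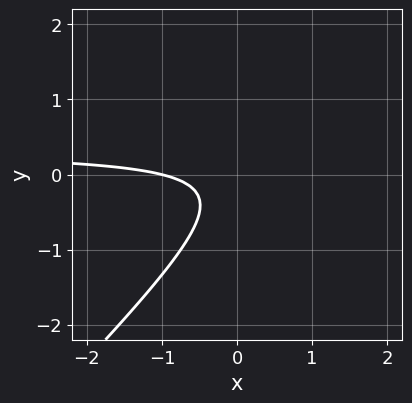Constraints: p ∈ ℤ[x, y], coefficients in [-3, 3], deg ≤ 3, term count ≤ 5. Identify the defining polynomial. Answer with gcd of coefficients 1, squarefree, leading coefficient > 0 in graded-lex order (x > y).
3*x*y - 3*y^2 - x - y - 1

1. deg p = 2.
2. From the axis intercepts and sections: it meets the x-axis at x = -1 (among the integer gridlines); the curve avoids every integer y-axis point in the box.
3. Putting this together gives p.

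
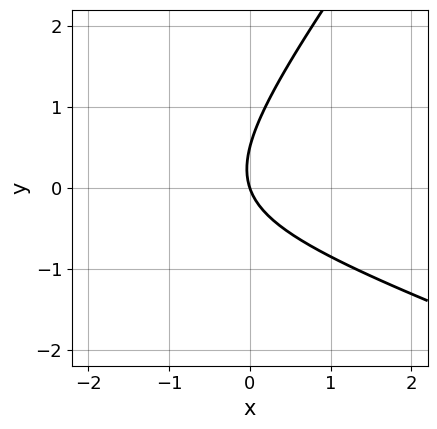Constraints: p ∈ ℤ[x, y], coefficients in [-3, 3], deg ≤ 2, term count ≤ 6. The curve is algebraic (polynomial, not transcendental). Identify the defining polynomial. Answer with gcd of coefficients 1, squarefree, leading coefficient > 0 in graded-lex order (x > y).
First, deg p = 2. A generic line meets the curve in up to 2 points.
Next, checking where it meets the axes: it crosses the y-axis at the gridline y = 0; one x-axis crossing is at x = 0.
Finally, solving for integer coefficients yields p as stated.

x^2 + 2*x*y - 2*y^2 + 3*x + y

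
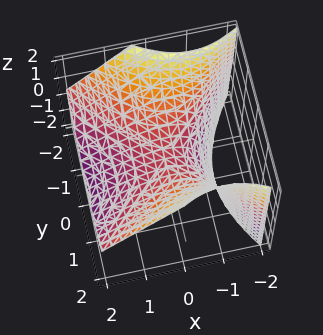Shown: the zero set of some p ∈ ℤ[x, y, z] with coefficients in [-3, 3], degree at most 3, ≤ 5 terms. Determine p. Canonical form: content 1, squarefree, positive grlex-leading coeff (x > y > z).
Degree: the shape is more complex than any degree-1 surface, so deg p = 2.
Against the integer gridlines: it meets the y-axis at y = 0 (among the integer gridlines); it crosses the z-axis at the gridline z = 0.
Together with the visible shape, these determine p as stated.

x^2 + x*z - y^2 + 2*z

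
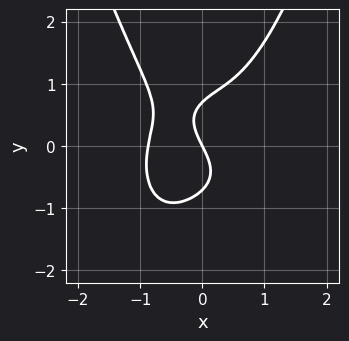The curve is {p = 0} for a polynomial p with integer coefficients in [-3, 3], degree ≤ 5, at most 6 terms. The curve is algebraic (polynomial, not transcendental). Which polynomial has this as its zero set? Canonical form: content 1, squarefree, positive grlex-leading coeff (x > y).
First, degree: the shape is more complex than any degree-3 curve, so deg p = 4.
Then, observable constraints: it meets the x-axis at x = 0 (among the integer gridlines); it meets the y-axis at y = 0 (among the integer gridlines).
Finally, these observations pin down the coefficients.

3*x^4 + x^2*y^2 - 2*y^3 + 2*x + y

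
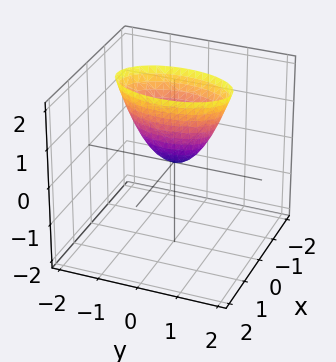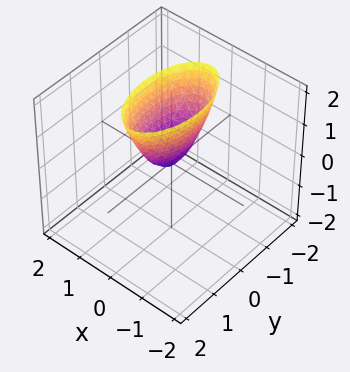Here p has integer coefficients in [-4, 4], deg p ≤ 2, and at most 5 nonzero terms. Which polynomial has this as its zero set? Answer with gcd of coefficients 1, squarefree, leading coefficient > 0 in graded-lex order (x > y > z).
First, deg p = 2. A paraboloid; a quadric.
Then, symmetries: it's symmetric under x → −x, forcing even powers of x; the y ↦ −y reflection is a symmetry, so y appears only in even powers.
Then, observable constraints: it meets the z-axis at z = 0 (among the integer gridlines); one x-axis crossing is at x = 0.
Finally, putting this together gives p.

3*x^2 + y^2 - z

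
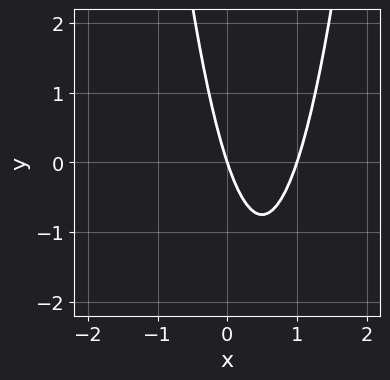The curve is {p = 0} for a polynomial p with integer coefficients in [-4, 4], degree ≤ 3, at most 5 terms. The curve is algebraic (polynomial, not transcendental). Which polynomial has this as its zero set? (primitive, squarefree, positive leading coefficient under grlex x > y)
3*x^2 - 3*x - y

First, deg p = 2. The shape is more complex than any degree-1 curve.
Next, checking where it meets the axes: one y-axis crossing is at y = 0; among the integer gridlines, it crosses the x-axis at x ∈ {0, 1}.
Finally, assembling these constraints gives the stated polynomial.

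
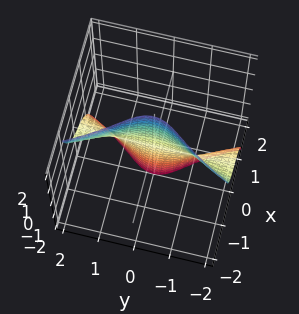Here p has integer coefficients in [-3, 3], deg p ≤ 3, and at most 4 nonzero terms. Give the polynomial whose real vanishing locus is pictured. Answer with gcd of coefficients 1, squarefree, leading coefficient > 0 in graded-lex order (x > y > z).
(a) Degree: the shape is more complex than any degree-2 surface, so deg p = 3.
(b) Observable constraints: the visible z-axis segment lies entirely on the surface; one x-axis crossing is at x = 0.
(c) Assembling these constraints gives the stated polynomial. Check: (0, -2, 0) on the y-axis lies on the surface, and p(0, -2, 0) = 0. ✓

3*x^3 + y^2*z + 3*x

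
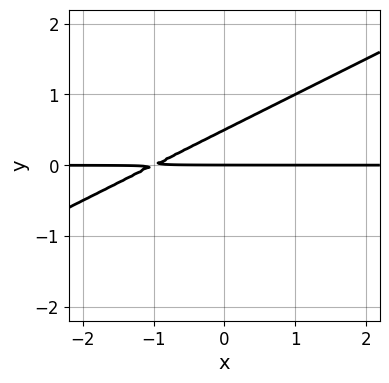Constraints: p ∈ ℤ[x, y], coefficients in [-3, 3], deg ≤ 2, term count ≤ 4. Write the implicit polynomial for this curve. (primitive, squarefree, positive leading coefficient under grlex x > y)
1. The degree is 2 — the shape is more complex than any degree-1 curve.
2. Reading off the gridlines: the visible x-axis segment lies entirely on the curve; it crosses the y-axis at the gridline y = 0.
3. The integer polynomial consistent with all of this is the stated p.

x*y - 2*y^2 + y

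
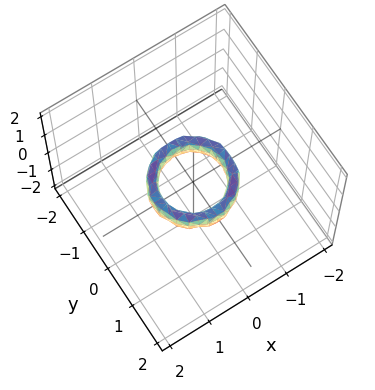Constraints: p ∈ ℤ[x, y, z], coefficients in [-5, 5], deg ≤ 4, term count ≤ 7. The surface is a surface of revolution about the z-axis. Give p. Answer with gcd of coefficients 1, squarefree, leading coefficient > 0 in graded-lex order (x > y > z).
2*x^4 + 4*x^2*y^2 + 2*y^4 - 3*x^2 - 3*y^2 + z^2 + 1

First, the degree is 4 — no degree-3 surface has this shape.
Then, symmetries: rotational symmetry about the z-axis ⇒ p depends on x, y only through x² + y².
Then, from the visible intercepts: among the integer gridlines, it crosses the y-axis at y ∈ {-1, 1}; a circular section at z = 0 has radius between 0 and 1; among the integer gridlines, it crosses the x-axis at x ∈ {-1, 1}.
Finally, solving for integer coefficients yields p as stated.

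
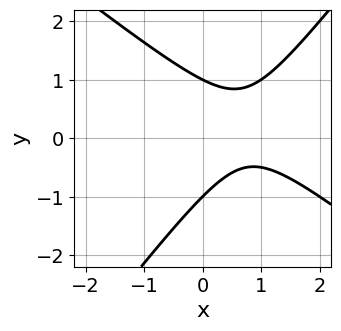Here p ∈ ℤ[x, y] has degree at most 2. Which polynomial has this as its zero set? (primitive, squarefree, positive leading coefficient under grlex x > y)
2*x^2 + x*y - 2*y^2 - 3*x + 2

(a) The degree is 2 — a generic line meets the curve in up to 2 points.
(b) From the axis intercepts and sections: the y-axis gridline crossings are at y ∈ {-1, 1}; no x-intercept at any integer in the box.
(c) Assembling these constraints gives the stated polynomial.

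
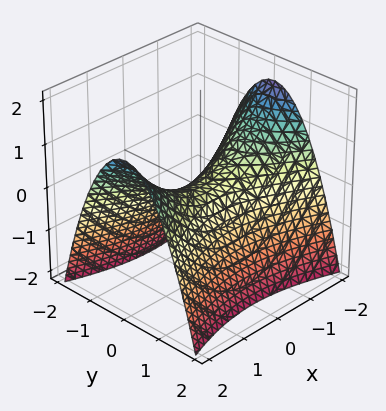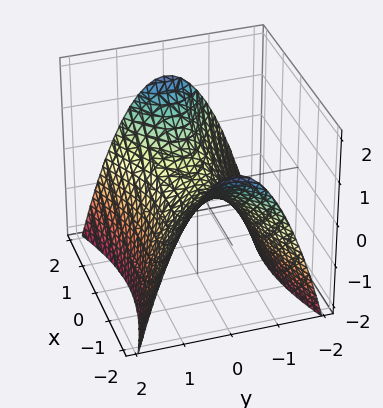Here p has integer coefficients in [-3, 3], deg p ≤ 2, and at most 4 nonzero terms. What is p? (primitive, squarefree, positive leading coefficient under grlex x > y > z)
x^2 - 3*y^2 - 3*z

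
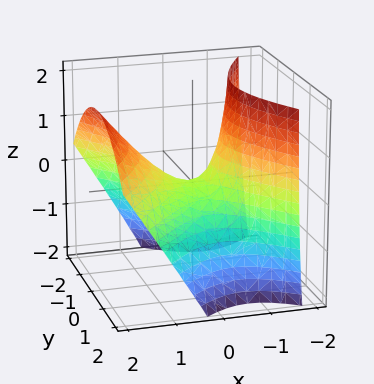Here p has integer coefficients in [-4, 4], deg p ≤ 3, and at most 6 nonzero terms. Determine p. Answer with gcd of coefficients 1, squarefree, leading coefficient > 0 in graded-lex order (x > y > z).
(a) deg p = 2. No degree-1 surface has this shape.
(b) Reading off the gridlines: it crosses the z-axis at the gridline z = 0; it crosses the y-axis at the gridline y = 0; it meets the x-axis at x = 0 (among the integer gridlines).
(c) The integer polynomial consistent with all of this is the stated p.

3*x^2 - 2*x*z - 2*y^2 - 3*z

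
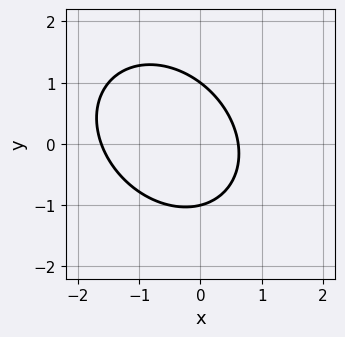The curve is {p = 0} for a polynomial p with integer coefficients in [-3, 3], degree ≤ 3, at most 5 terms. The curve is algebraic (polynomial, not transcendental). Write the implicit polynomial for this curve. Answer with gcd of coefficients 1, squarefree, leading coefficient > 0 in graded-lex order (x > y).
2*x^2 + x*y + 2*y^2 + 2*x - 2

(a) deg p = 2. A generic line meets the curve in up to 2 points.
(b) From the visible intercepts: the y-axis gridline crossings are at y ∈ {-1, 1}.
(c) Fitting integer coefficients to these (and the overall shape) gives p.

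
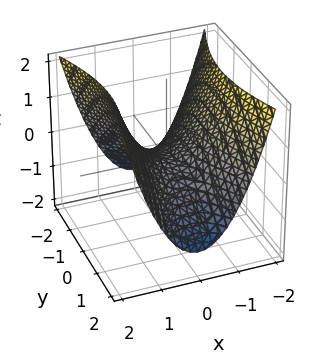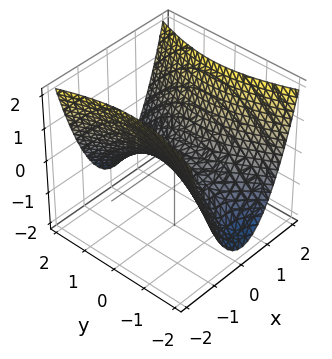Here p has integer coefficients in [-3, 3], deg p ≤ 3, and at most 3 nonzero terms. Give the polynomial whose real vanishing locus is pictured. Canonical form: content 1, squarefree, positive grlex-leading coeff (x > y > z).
1. deg p = 2.
2. Symmetries: the y ↦ −y reflection is a symmetry, so y appears only in even powers; mirror symmetry x ↦ −x ⇒ only even powers of x.
3. Observable constraints: it crosses the z-axis at the gridline z = 0; one x-axis crossing is at x = 0; it crosses the y-axis at the gridline y = 0.
4. Solving for integer coefficients yields p as stated.

3*x^2 - y^2 - 3*z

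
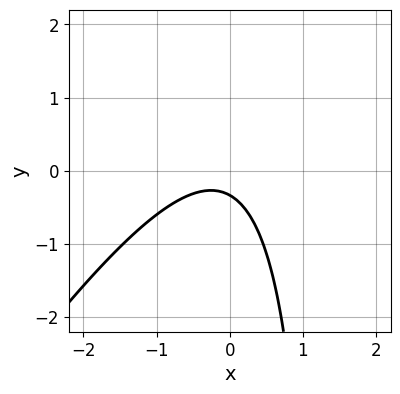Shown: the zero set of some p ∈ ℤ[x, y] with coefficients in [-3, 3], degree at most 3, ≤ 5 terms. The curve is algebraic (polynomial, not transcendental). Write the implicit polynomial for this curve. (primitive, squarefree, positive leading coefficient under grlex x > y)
First, the degree is 2 — a generic line meets the curve in up to 2 points.
Next, against the integer gridlines: it misses every integer gridline on the x-axis.
Finally, together with the visible shape, these determine p as stated.

3*x^2 - 2*x*y + x + 3*y + 1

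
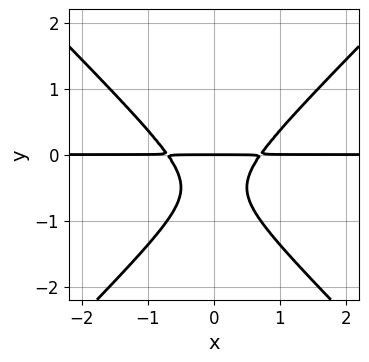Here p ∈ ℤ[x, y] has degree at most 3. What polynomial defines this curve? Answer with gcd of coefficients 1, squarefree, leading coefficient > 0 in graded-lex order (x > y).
1. deg p = 3.
2. Symmetries: the x ↦ −x reflection is a symmetry, so x appears only in even powers.
3. From the axis intercepts and sections: the visible x-axis segment lies entirely on the curve; it crosses the y-axis at the gridline y = 0.
4. Assembling these constraints gives the stated polynomial.

2*x^2*y - 2*y^3 - 2*y^2 - y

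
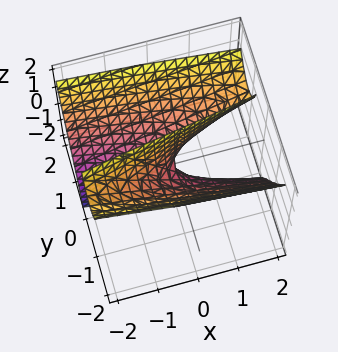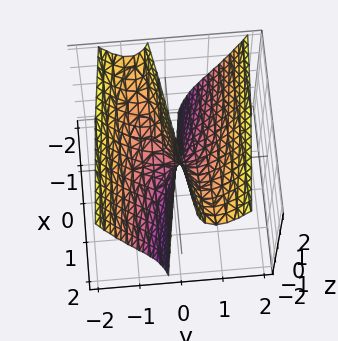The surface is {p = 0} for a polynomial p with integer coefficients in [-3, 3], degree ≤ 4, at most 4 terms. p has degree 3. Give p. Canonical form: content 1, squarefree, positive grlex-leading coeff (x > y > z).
(a) deg p = 3. A generic line meets the surface in up to 3 points.
(b) Against the integer gridlines: it crosses the y-axis at the gridline y = 0; every point of the z-axis in the box is on the surface; it crosses the x-axis at the gridline x = 0.
(c) Matching integer coefficients to the picture gives p.

2*y^3 - 3*y*z + x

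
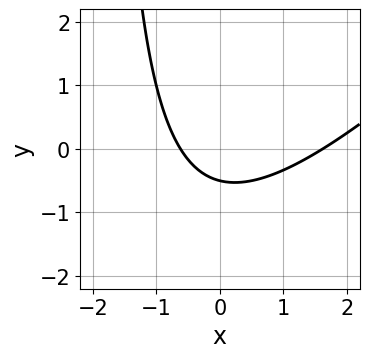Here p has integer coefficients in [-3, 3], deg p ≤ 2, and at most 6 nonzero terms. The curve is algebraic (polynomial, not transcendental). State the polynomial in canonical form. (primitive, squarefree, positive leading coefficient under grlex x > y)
Degree: no degree-1 curve has this shape, so deg p = 2.
Matching integer coefficients to the picture gives p.

x^2 - x*y - x - 2*y - 1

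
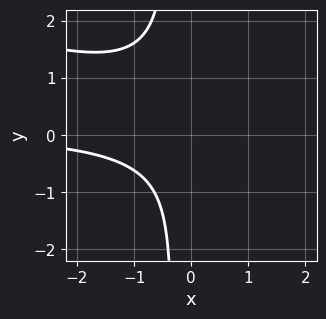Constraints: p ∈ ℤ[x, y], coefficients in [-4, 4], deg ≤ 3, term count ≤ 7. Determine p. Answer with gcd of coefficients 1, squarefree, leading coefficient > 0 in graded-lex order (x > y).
(a) Degree: the shape is more complex than any degree-2 curve, so deg p = 3.
(b) Observable constraints: no y-intercept at any integer in the box; it misses every integer gridline on the x-axis.
(c) The integer polynomial consistent with all of this is the stated p.

x^2*y + 3*x*y^2 - x*y + y^2 + 2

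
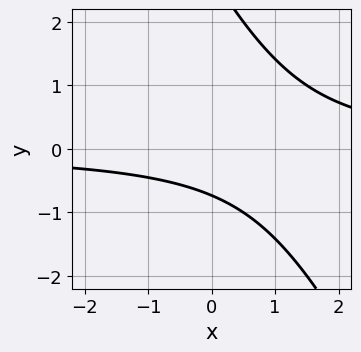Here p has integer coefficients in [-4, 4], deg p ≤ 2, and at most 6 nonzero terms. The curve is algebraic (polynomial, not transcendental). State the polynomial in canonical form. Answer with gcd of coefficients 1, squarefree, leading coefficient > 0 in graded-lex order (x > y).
2*x*y + y^2 - 2*y - 2

deg p = 2. A generic line meets the curve in up to 2 points.
From the axis intercepts and sections: the curve avoids every integer x-axis point in the box.
The integer polynomial consistent with all of this is the stated p.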